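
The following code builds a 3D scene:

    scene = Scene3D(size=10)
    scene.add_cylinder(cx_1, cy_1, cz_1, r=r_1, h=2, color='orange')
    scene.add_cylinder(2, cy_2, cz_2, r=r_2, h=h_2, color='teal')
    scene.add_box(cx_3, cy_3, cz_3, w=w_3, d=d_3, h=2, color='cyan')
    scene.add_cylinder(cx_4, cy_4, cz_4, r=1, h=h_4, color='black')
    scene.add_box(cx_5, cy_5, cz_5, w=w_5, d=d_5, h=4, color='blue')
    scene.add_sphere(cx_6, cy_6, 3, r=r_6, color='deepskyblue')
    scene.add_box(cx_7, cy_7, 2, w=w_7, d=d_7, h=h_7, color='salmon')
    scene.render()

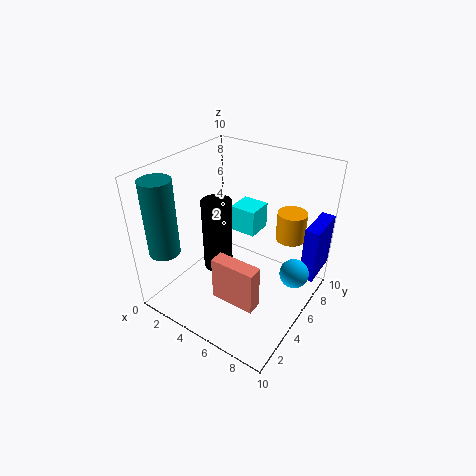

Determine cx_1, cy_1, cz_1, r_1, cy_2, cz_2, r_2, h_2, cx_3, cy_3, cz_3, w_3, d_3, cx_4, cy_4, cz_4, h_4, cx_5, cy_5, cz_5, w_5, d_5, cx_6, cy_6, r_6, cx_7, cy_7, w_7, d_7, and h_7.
cx_1 = 8; cy_1 = 7; cz_1 = 5; r_1 = 1; cy_2 = 1; cz_2 = 5; r_2 = 1; h_2 = 5; cx_3 = 3; cy_3 = 7; cz_3 = 4; w_3 = 2; d_3 = 2; cx_4 = 4; cy_4 = 4; cz_4 = 3; h_4 = 5; cx_5 = 9; cy_5 = 7; cz_5 = 2; w_5 = 1; d_5 = 3; cx_6 = 9; cy_6 = 6; r_6 = 1; cx_7 = 5; cy_7 = 2; w_7 = 3; d_7 = 1; h_7 = 3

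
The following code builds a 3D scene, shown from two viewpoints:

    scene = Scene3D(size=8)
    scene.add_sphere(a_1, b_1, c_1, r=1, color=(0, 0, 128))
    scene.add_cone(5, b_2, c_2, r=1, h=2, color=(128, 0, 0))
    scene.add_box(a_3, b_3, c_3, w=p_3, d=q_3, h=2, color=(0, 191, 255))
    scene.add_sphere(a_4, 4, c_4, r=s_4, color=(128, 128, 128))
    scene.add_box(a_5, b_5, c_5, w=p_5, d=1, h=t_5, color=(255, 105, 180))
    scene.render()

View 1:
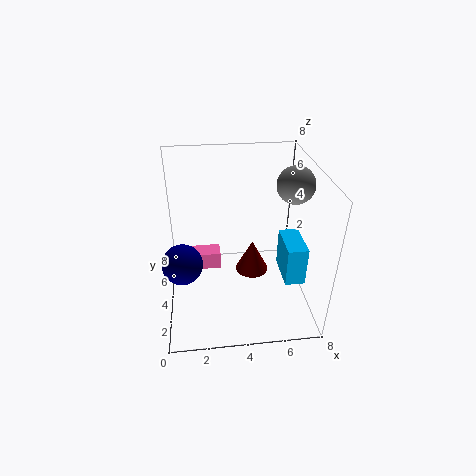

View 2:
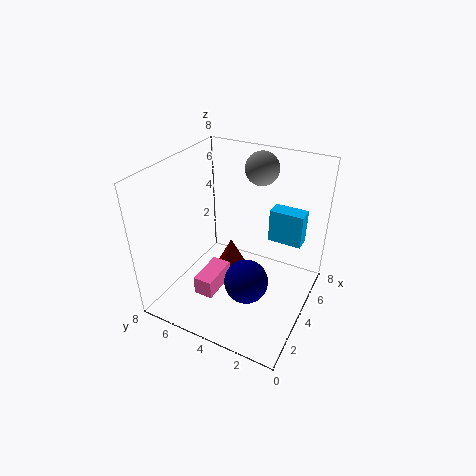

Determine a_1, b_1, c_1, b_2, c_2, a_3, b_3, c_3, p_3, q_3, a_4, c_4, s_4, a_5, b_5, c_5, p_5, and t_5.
a_1 = 1, b_1 = 2, c_1 = 4, b_2 = 5, c_2 = 1, a_3 = 6, b_3 = 1, c_3 = 3, p_3 = 1, q_3 = 2, a_4 = 7, c_4 = 7, s_4 = 1, a_5 = 1, b_5 = 4, c_5 = 2, p_5 = 2, t_5 = 1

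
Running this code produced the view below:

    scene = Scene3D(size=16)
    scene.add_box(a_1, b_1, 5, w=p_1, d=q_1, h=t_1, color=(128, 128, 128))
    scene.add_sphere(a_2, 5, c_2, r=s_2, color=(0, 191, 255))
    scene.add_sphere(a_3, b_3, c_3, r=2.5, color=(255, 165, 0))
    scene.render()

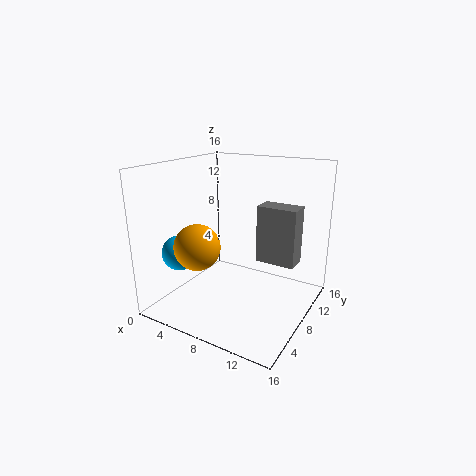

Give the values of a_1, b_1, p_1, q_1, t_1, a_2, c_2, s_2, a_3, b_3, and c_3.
a_1 = 9.5; b_1 = 9.5; p_1 = 4.5; q_1 = 2.5; t_1 = 6.5; a_2 = 2; c_2 = 6; s_2 = 2; a_3 = 5; b_3 = 4.5; c_3 = 7.5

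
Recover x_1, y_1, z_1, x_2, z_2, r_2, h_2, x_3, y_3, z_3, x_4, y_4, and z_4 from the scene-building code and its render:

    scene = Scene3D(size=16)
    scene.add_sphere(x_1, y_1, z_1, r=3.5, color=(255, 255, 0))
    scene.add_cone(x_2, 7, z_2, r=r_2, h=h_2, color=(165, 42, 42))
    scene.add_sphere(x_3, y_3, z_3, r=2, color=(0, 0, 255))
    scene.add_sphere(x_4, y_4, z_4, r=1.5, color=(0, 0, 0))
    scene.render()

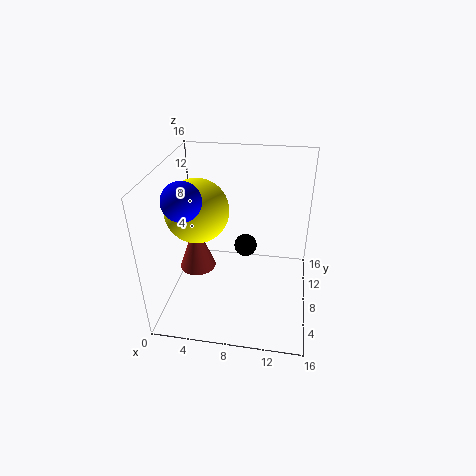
x_1 = 3.5, y_1 = 8, z_1 = 11, x_2 = 3.5, z_2 = 4.5, r_2 = 2, h_2 = 5.5, x_3 = 3, y_3 = 5, z_3 = 13.5, x_4 = 8, y_4 = 14, z_4 = 3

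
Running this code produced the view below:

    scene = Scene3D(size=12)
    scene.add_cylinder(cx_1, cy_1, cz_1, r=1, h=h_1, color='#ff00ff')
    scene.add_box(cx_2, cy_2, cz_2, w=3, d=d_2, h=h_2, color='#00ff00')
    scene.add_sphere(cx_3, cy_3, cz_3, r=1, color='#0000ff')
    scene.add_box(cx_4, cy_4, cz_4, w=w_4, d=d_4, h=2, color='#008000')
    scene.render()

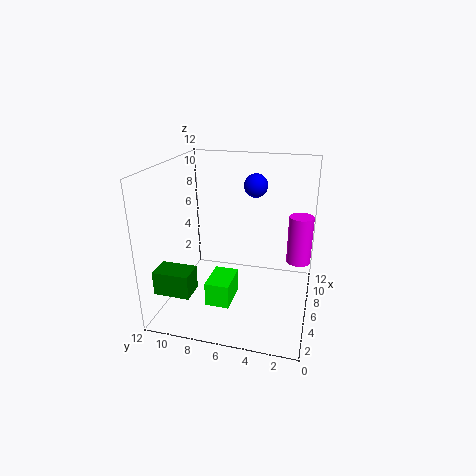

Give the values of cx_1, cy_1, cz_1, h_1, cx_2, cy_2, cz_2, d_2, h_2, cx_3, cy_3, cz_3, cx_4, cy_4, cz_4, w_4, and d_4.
cx_1 = 7
cy_1 = 1
cz_1 = 4
h_1 = 4
cx_2 = 3
cy_2 = 6
cz_2 = 1
d_2 = 2
h_2 = 2
cx_3 = 8
cy_3 = 5
cz_3 = 10
cx_4 = 2
cy_4 = 9
cz_4 = 2
w_4 = 2
d_4 = 3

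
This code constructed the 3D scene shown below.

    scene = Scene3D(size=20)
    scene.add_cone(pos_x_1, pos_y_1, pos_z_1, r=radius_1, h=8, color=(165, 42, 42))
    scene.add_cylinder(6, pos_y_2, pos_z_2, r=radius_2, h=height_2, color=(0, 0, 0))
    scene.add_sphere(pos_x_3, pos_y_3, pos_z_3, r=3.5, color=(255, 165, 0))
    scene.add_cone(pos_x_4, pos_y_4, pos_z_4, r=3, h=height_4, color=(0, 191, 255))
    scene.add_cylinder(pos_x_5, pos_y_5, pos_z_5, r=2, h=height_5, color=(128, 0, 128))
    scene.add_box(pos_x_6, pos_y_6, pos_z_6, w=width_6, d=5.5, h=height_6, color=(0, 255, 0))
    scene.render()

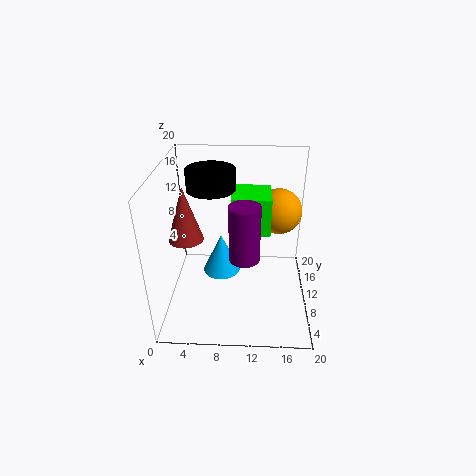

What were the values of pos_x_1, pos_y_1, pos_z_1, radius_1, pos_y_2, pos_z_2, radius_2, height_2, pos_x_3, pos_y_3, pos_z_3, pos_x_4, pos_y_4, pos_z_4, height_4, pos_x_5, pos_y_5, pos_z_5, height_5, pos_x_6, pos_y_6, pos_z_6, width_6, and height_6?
pos_x_1 = 2.5; pos_y_1 = 11; pos_z_1 = 9; radius_1 = 2.5; pos_y_2 = 14; pos_z_2 = 15.5; radius_2 = 3.5; height_2 = 3; pos_x_3 = 16; pos_y_3 = 16.5; pos_z_3 = 11; pos_x_4 = 7; pos_y_4 = 15.5; pos_z_4 = 0.5; height_4 = 6.5; pos_x_5 = 11; pos_y_5 = 6.5; pos_z_5 = 9; height_5 = 7.5; pos_x_6 = 9; pos_y_6 = 10.5; pos_z_6 = 10; width_6 = 5.5; height_6 = 5.5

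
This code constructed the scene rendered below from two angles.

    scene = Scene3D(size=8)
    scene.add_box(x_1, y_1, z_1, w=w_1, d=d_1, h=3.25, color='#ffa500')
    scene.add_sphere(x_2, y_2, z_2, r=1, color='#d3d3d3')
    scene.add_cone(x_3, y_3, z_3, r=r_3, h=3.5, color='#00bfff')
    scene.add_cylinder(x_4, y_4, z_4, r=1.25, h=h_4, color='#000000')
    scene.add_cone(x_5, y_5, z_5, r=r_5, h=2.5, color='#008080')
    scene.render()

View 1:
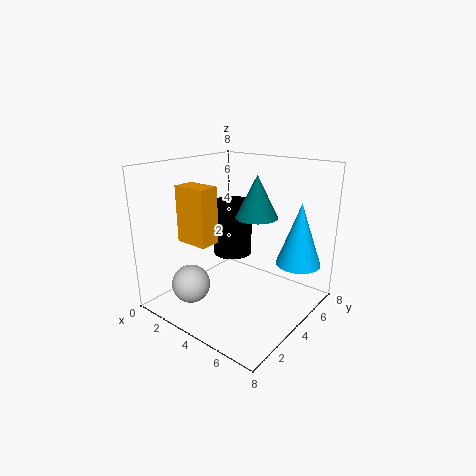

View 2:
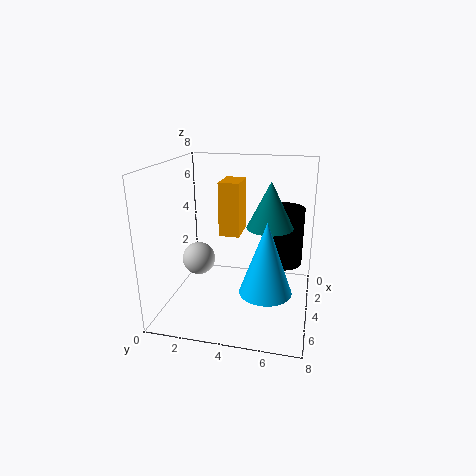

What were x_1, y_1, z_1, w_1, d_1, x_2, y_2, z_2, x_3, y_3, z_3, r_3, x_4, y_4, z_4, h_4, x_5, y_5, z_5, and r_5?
x_1 = 0.75
y_1 = 2.5
z_1 = 3.5
w_1 = 2
d_1 = 1.25
x_2 = 3
y_2 = 1.25
z_2 = 2
x_3 = 6.75
y_3 = 6
z_3 = 2.5
r_3 = 1.25
x_4 = 1.75
y_4 = 6.25
z_4 = 1.75
h_4 = 3.5
x_5 = 4
y_5 = 5.75
z_5 = 4.75
r_5 = 1.25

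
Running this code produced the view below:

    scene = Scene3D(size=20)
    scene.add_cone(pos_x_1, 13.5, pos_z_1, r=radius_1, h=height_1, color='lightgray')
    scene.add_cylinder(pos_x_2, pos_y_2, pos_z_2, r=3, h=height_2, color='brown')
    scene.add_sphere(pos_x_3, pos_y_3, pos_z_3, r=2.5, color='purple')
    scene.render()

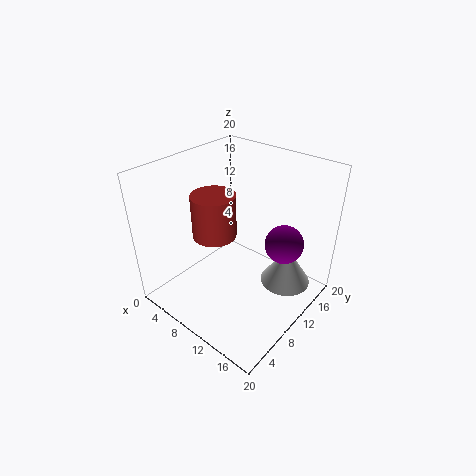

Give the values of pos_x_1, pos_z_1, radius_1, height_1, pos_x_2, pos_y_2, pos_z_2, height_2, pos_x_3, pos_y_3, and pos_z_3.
pos_x_1 = 16, pos_z_1 = 3.5, radius_1 = 3.5, height_1 = 5.5, pos_x_2 = 7.5, pos_y_2 = 8, pos_z_2 = 10.5, height_2 = 6, pos_x_3 = 16.5, pos_y_3 = 11.5, pos_z_3 = 11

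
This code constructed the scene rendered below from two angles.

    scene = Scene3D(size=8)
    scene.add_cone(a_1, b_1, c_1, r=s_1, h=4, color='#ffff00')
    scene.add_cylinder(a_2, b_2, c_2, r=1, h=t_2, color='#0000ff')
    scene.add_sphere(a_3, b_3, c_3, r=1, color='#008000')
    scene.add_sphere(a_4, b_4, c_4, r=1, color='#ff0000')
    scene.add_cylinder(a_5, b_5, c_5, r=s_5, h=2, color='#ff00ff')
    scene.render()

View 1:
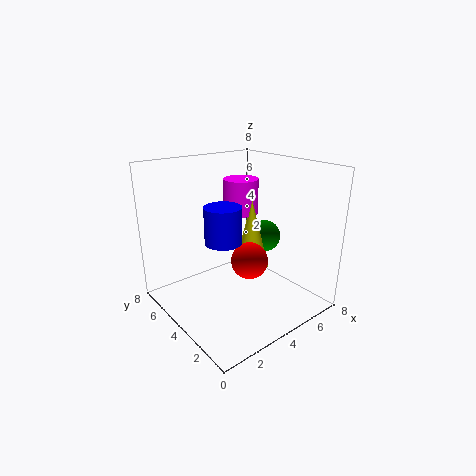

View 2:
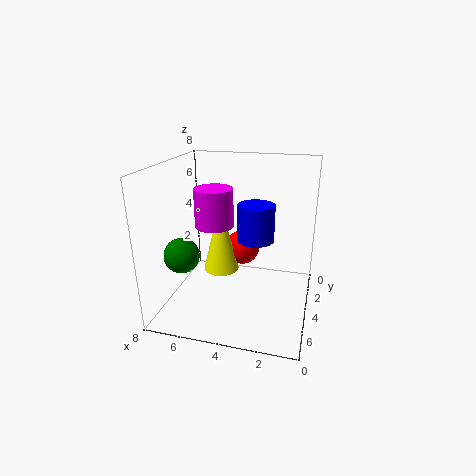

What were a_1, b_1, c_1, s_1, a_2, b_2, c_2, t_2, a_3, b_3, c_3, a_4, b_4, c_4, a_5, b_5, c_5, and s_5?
a_1 = 5; b_1 = 4; c_1 = 2; s_1 = 1; a_2 = 3; b_2 = 4; c_2 = 4; t_2 = 2; a_3 = 7; b_3 = 5; c_3 = 3; a_4 = 4; b_4 = 3; c_4 = 3; a_5 = 5; b_5 = 5; c_5 = 5; s_5 = 1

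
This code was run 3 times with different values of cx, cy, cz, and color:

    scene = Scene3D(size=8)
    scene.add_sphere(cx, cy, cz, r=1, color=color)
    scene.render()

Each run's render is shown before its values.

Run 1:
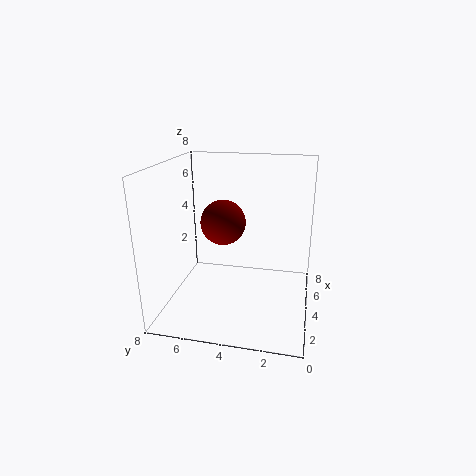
cx = 1; cy = 4; cz = 6; color = 'maroon'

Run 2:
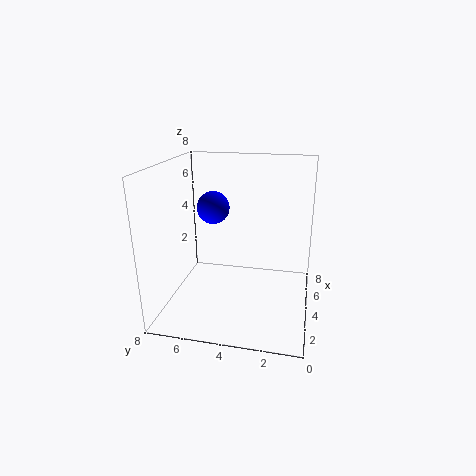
cx = 6; cy = 6; cz = 5; color = 'blue'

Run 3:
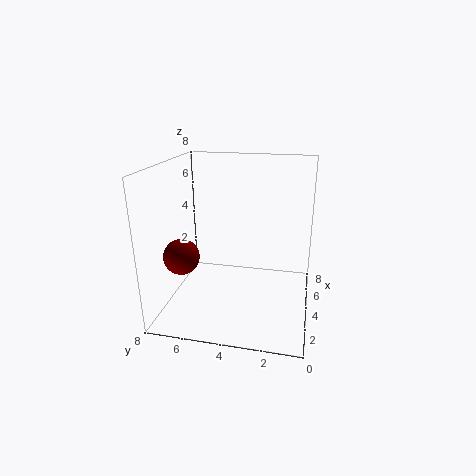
cx = 3; cy = 7; cz = 3; color = 'maroon'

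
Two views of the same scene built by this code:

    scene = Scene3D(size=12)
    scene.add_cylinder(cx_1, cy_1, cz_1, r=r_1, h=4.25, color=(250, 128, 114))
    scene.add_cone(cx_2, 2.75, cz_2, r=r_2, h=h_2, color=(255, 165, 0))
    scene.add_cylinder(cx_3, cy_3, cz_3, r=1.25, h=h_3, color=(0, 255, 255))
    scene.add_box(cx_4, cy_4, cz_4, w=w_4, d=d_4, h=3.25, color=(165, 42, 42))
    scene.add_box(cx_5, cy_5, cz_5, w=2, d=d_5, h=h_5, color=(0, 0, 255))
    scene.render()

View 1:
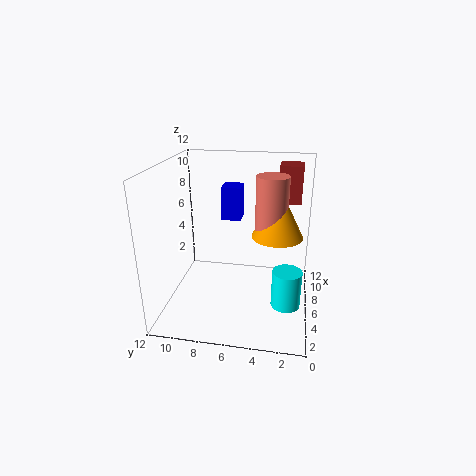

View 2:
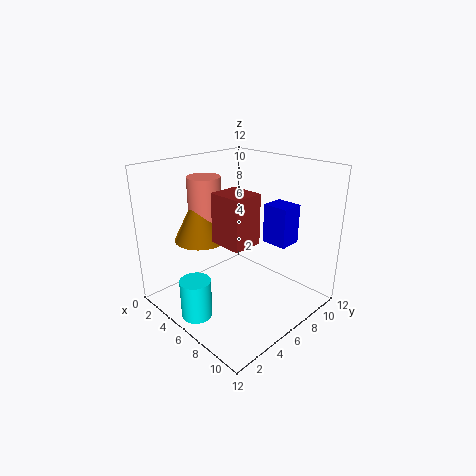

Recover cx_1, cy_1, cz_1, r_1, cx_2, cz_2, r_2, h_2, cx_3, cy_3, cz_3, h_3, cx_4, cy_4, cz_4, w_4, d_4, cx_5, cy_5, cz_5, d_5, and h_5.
cx_1 = 5.25
cy_1 = 3.25
cz_1 = 7.25
r_1 = 1.25
cx_2 = 5.25
cz_2 = 6.75
r_2 = 2
h_2 = 4
cx_3 = 5.5
cy_3 = 1.75
cz_3 = 0.25
h_3 = 3.25
cx_4 = 8.75
cy_4 = 1
cz_4 = 8.25
w_4 = 2.25
d_4 = 2
cx_5 = 8.5
cy_5 = 6.25
cz_5 = 6.5
d_5 = 1.75
h_5 = 3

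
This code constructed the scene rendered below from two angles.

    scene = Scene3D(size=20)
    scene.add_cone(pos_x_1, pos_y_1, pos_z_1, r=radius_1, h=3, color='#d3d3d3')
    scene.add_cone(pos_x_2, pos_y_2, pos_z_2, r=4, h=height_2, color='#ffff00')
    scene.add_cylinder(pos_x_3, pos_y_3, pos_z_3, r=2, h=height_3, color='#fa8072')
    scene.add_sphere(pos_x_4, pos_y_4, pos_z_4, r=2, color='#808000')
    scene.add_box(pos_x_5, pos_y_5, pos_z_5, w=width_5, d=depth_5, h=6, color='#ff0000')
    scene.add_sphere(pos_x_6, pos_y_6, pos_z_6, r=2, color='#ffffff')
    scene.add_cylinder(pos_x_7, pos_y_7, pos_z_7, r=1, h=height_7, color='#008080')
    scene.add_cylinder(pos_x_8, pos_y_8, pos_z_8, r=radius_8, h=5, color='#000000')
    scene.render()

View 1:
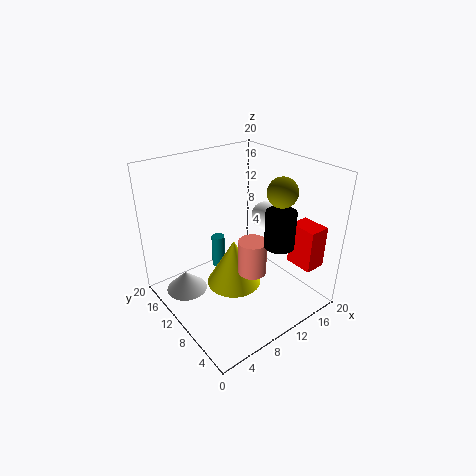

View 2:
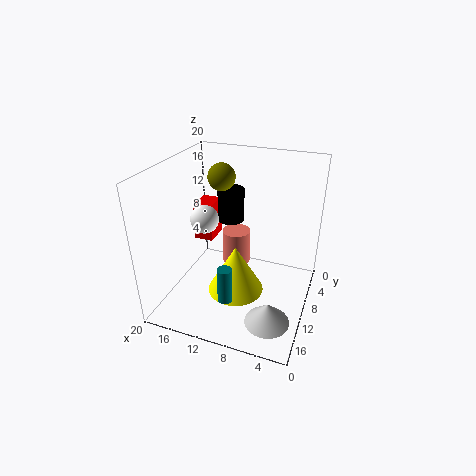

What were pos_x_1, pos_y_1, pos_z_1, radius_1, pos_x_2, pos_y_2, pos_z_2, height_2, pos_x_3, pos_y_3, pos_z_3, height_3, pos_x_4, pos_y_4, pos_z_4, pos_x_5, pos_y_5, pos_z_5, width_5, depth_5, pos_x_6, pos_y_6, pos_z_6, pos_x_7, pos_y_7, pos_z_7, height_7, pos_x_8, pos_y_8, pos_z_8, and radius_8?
pos_x_1 = 4
pos_y_1 = 15
pos_z_1 = 1
radius_1 = 3
pos_x_2 = 10
pos_y_2 = 11
pos_z_2 = 2
height_2 = 7
pos_x_3 = 11
pos_y_3 = 8
pos_z_3 = 5
height_3 = 5
pos_x_4 = 14
pos_y_4 = 6
pos_z_4 = 17
pos_x_5 = 16
pos_y_5 = 2
pos_z_5 = 6
width_5 = 3
depth_5 = 4
pos_x_6 = 15
pos_y_6 = 10
pos_z_6 = 12
pos_x_7 = 10
pos_y_7 = 15
pos_z_7 = 3
height_7 = 5
pos_x_8 = 13
pos_y_8 = 5
pos_z_8 = 10
radius_8 = 2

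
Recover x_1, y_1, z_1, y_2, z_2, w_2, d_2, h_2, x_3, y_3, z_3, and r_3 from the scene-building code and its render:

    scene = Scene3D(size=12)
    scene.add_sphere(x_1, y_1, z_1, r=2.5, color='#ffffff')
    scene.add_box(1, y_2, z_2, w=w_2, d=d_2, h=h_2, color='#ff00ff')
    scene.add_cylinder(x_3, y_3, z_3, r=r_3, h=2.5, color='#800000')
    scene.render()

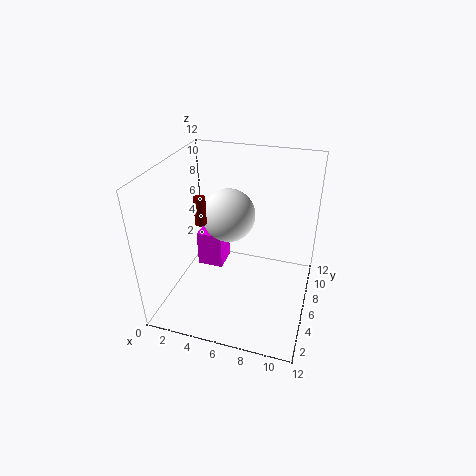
x_1 = 4; y_1 = 9.5; z_1 = 6; y_2 = 8.5; z_2 = 0.5; w_2 = 2.5; d_2 = 2.5; h_2 = 3.5; x_3 = 2.5; y_3 = 6.5; z_3 = 6.5; r_3 = 0.5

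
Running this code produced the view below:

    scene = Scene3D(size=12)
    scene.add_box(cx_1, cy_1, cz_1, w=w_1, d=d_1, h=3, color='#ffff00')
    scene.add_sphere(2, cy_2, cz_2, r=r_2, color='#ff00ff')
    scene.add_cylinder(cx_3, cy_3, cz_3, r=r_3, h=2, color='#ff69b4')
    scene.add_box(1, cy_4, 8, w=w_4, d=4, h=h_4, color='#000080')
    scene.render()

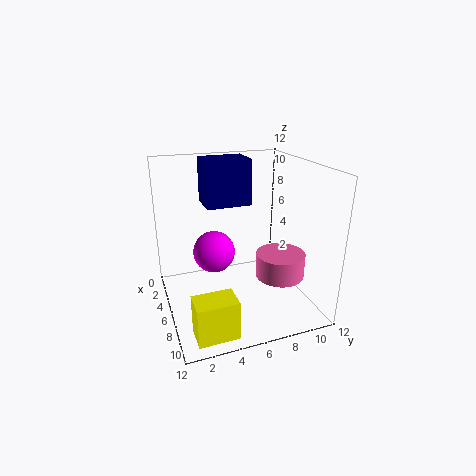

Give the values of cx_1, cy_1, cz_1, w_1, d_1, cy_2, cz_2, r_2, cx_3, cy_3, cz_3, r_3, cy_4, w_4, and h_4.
cx_1 = 10, cy_1 = 1, cz_1 = 1, w_1 = 2, d_1 = 3, cy_2 = 5, cz_2 = 3, r_2 = 2, cx_3 = 8, cy_3 = 9, cz_3 = 3, r_3 = 2, cy_4 = 4, w_4 = 3, h_4 = 4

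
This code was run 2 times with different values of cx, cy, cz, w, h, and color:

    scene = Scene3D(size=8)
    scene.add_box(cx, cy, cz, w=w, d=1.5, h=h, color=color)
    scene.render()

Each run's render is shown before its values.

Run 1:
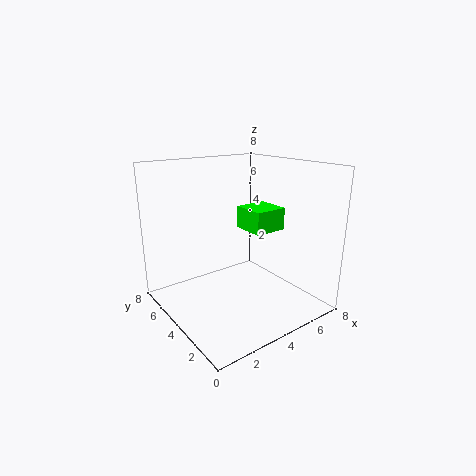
cx = 2.5, cy = 0.5, cz = 5.5, w = 1.5, h = 1, color = 'lime'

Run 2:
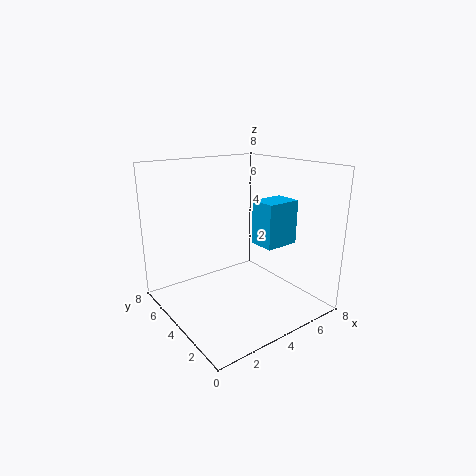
cx = 5, cy = 2.5, cz = 3.5, w = 2, h = 2.5, color = 'deepskyblue'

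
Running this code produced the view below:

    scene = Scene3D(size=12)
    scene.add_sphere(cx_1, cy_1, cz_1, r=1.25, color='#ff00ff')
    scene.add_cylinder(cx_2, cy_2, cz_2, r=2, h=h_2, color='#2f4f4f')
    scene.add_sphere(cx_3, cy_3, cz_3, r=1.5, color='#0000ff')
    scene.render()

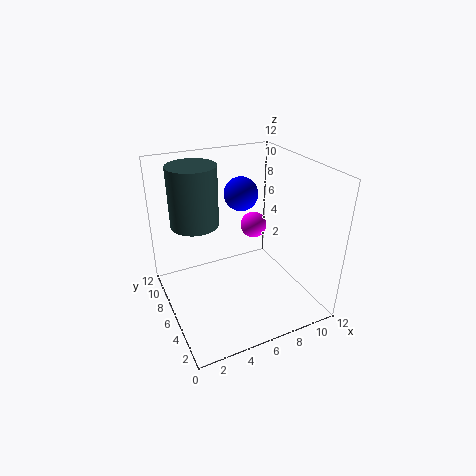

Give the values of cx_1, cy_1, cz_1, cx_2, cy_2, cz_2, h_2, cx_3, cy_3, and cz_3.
cx_1 = 9.25
cy_1 = 9.25
cz_1 = 5
cx_2 = 3
cy_2 = 8
cz_2 = 7
h_2 = 5
cx_3 = 7.5
cy_3 = 8.5
cz_3 = 8.75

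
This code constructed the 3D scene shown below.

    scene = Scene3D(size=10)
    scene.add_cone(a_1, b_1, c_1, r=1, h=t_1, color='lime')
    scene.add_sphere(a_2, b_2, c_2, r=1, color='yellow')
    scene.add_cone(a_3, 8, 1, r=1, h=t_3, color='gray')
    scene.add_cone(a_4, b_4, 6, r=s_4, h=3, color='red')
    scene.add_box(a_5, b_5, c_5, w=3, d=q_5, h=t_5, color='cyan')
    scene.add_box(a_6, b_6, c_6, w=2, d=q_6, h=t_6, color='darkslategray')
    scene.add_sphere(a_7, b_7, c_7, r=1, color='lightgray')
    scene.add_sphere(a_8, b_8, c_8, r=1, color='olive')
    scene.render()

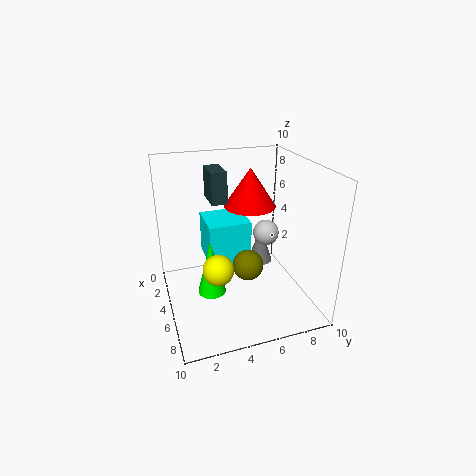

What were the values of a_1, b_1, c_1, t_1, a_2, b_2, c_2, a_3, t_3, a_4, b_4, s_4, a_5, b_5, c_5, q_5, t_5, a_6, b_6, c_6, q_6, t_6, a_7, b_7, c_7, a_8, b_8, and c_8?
a_1 = 5; b_1 = 3; c_1 = 1; t_1 = 4; a_2 = 7; b_2 = 3; c_2 = 4; a_3 = 2; t_3 = 3; a_4 = 2; b_4 = 7; s_4 = 2; a_5 = 2; b_5 = 3; c_5 = 3; q_5 = 3; t_5 = 3; a_6 = 4; b_6 = 3; c_6 = 8; q_6 = 1; t_6 = 2; a_7 = 3; b_7 = 8; c_7 = 4; a_8 = 7; b_8 = 5; c_8 = 4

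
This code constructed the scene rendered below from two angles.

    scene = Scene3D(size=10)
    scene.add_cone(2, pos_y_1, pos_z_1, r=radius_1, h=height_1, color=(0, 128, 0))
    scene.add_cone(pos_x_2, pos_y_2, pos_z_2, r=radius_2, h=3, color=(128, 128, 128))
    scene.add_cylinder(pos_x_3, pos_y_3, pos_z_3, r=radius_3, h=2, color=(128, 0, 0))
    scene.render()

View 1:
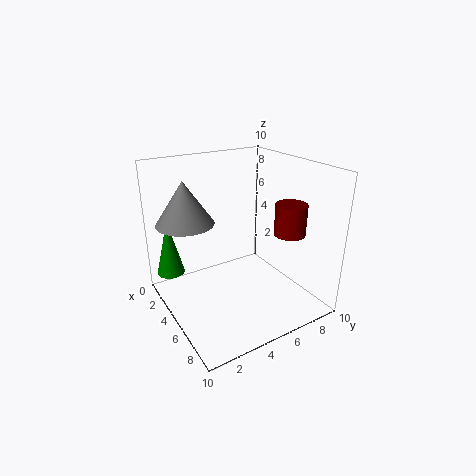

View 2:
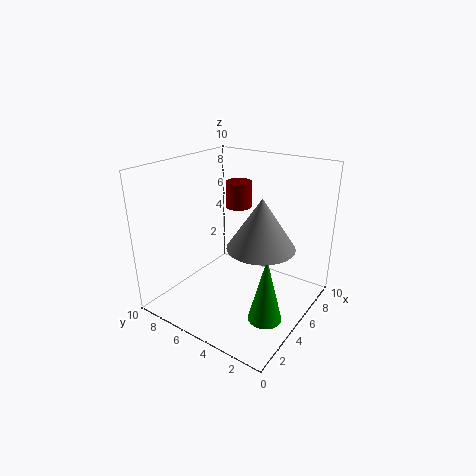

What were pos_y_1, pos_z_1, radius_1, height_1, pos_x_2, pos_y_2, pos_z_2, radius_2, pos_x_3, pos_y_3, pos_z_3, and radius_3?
pos_y_1 = 1; pos_z_1 = 2; radius_1 = 1; height_1 = 4; pos_x_2 = 3; pos_y_2 = 2; pos_z_2 = 6; radius_2 = 2; pos_x_3 = 8; pos_y_3 = 7; pos_z_3 = 6; radius_3 = 1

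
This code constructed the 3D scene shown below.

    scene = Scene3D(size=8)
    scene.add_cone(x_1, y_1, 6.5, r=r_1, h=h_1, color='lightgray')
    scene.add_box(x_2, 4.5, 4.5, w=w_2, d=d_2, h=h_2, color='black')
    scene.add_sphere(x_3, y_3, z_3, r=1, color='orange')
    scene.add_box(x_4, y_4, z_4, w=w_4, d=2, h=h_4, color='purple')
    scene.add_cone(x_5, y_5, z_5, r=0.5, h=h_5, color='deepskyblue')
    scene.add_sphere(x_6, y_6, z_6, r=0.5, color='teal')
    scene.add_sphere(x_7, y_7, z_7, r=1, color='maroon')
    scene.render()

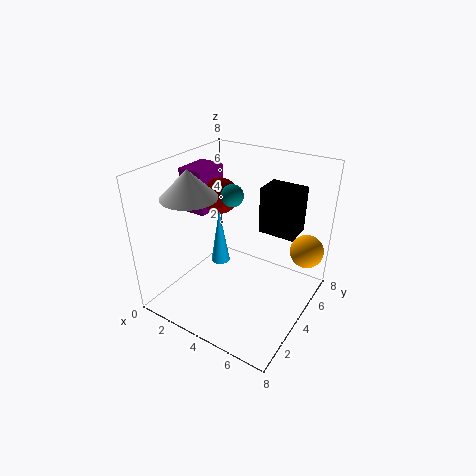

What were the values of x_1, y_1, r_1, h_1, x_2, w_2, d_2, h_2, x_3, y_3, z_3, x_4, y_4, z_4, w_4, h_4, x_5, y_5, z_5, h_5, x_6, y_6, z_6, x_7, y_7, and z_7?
x_1 = 2; y_1 = 2.5; r_1 = 1.5; h_1 = 1.5; x_2 = 5; w_2 = 2; d_2 = 1.5; h_2 = 2.5; x_3 = 7; y_3 = 7; z_3 = 2.5; x_4 = 0.5; y_4 = 3.5; z_4 = 5; w_4 = 1.5; h_4 = 2.5; x_5 = 3.5; y_5 = 3; z_5 = 3; h_5 = 3; x_6 = 5; y_6 = 2; z_6 = 7.5; x_7 = 2.5; y_7 = 4.5; z_7 = 6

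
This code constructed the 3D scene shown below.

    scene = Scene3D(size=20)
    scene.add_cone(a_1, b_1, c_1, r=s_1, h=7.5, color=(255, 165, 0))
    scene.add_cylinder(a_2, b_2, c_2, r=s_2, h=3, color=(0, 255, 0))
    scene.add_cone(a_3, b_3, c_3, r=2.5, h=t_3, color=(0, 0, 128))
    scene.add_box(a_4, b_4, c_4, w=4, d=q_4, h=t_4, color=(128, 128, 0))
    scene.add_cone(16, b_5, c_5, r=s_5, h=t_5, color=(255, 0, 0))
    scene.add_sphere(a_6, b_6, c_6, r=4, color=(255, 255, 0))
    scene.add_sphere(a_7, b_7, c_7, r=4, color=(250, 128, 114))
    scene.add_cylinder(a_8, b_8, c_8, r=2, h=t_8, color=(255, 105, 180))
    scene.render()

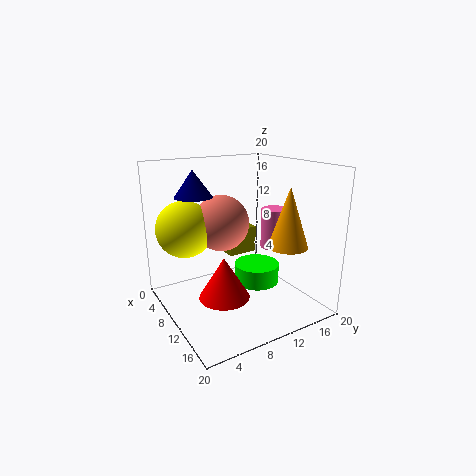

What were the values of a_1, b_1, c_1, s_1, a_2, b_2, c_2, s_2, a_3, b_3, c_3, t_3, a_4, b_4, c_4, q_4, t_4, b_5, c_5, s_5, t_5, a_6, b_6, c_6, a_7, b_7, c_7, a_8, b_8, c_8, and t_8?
a_1 = 17; b_1 = 13; c_1 = 10.5; s_1 = 2.5; a_2 = 7.5; b_2 = 15; c_2 = 1; s_2 = 3.5; a_3 = 8; b_3 = 4.5; c_3 = 16; t_3 = 3.5; a_4 = 3; b_4 = 10.5; c_4 = 6; q_4 = 4.5; t_4 = 4; b_5 = 4.5; c_5 = 5.5; s_5 = 3; t_5 = 5; a_6 = 5.5; b_6 = 4; c_6 = 11; a_7 = 7; b_7 = 9; c_7 = 11.5; a_8 = 9; b_8 = 17; c_8 = 7; t_8 = 6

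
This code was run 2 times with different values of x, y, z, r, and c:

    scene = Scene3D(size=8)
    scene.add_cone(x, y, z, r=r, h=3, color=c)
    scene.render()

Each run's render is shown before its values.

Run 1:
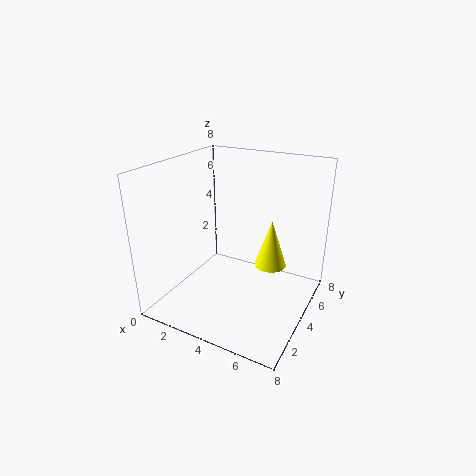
x = 5
y = 6.5
z = 1.25
r = 1
c = 'yellow'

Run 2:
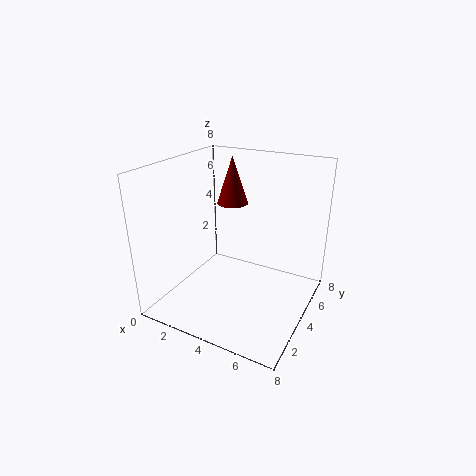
x = 2
y = 7
z = 4.75
r = 1
c = 'maroon'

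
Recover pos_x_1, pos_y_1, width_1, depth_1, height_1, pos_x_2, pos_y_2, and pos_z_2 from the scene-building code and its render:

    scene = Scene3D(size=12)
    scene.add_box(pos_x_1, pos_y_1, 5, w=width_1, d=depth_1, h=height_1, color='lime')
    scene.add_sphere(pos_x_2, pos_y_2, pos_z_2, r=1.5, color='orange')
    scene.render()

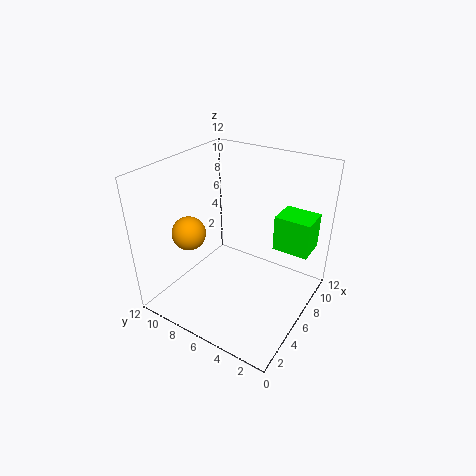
pos_x_1 = 7.5
pos_y_1 = 0.5
width_1 = 2.5
depth_1 = 3
height_1 = 3
pos_x_2 = 5
pos_y_2 = 10.5
pos_z_2 = 5.5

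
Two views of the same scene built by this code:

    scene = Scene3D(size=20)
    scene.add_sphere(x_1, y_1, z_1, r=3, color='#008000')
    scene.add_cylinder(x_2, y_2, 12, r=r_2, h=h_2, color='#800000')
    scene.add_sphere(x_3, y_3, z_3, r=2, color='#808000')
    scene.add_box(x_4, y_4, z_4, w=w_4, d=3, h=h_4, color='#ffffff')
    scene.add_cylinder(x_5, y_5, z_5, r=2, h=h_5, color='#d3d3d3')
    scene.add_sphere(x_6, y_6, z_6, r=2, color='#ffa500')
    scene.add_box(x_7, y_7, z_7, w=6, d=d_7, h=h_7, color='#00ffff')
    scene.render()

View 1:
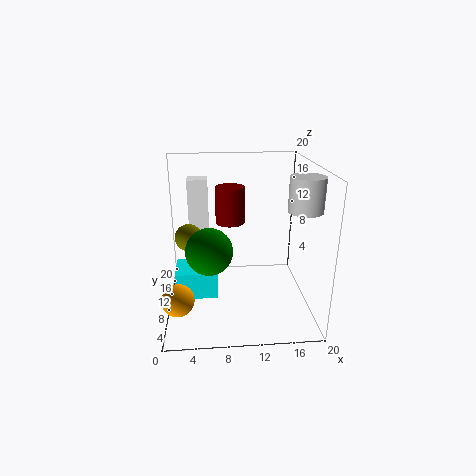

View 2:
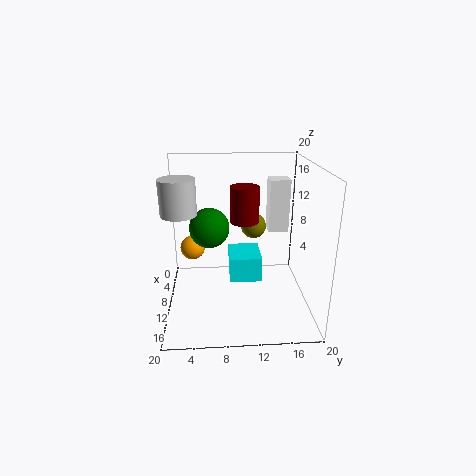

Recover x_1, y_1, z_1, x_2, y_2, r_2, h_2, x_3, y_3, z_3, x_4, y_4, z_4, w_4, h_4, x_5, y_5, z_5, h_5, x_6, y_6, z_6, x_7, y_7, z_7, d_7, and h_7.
x_1 = 6
y_1 = 6
z_1 = 10
x_2 = 9
y_2 = 11
r_2 = 2
h_2 = 5
x_3 = 3
y_3 = 13
z_3 = 9
x_4 = 3
y_4 = 15
z_4 = 9
w_4 = 3
h_4 = 8
x_5 = 17
y_5 = 3
z_5 = 16
h_5 = 4
x_6 = 2
y_6 = 3
z_6 = 5
x_7 = 1
y_7 = 9
z_7 = 1
d_7 = 5
h_7 = 4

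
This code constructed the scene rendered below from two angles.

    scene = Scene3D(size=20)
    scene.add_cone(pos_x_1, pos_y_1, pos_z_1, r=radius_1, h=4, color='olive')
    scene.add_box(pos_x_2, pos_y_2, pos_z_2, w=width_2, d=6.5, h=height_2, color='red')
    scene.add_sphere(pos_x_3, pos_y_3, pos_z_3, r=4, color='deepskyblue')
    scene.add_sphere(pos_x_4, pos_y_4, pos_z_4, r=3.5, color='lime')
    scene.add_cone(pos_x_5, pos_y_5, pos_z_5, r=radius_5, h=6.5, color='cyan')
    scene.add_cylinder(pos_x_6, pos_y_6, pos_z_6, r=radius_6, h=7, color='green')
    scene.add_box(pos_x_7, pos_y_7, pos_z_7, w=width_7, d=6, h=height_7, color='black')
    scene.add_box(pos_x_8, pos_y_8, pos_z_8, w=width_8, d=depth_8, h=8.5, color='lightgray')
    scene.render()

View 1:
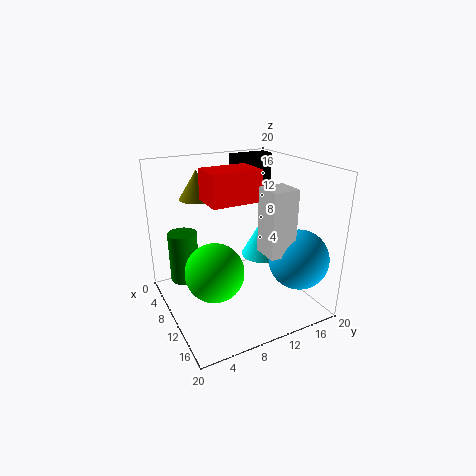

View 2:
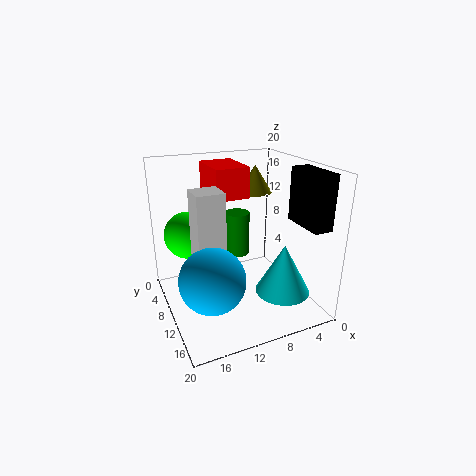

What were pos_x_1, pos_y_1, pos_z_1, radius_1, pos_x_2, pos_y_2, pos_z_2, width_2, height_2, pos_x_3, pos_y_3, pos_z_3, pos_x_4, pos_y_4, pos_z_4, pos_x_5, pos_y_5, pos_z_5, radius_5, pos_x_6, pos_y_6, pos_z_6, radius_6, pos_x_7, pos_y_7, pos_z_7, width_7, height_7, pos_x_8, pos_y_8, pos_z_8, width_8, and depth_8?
pos_x_1 = 5.5, pos_y_1 = 6, pos_z_1 = 15, radius_1 = 2.5, pos_x_2 = 9, pos_y_2 = 5, pos_z_2 = 16, width_2 = 4.5, height_2 = 4, pos_x_3 = 16, pos_y_3 = 16, pos_z_3 = 8, pos_x_4 = 15.5, pos_y_4 = 4, pos_z_4 = 9, pos_x_5 = 6.5, pos_y_5 = 16.5, pos_z_5 = 4.5, radius_5 = 3.5, pos_x_6 = 7, pos_y_6 = 3, pos_z_6 = 4, radius_6 = 2, pos_x_7 = 1.5, pos_y_7 = 13, pos_z_7 = 13, width_7 = 2.5, height_7 = 7, pos_x_8 = 13.5, pos_y_8 = 11, pos_z_8 = 9.5, width_8 = 3.5, depth_8 = 3.5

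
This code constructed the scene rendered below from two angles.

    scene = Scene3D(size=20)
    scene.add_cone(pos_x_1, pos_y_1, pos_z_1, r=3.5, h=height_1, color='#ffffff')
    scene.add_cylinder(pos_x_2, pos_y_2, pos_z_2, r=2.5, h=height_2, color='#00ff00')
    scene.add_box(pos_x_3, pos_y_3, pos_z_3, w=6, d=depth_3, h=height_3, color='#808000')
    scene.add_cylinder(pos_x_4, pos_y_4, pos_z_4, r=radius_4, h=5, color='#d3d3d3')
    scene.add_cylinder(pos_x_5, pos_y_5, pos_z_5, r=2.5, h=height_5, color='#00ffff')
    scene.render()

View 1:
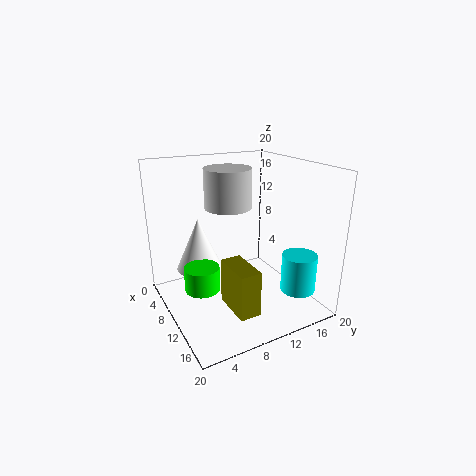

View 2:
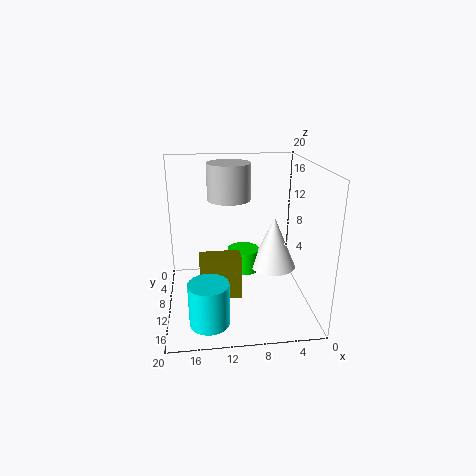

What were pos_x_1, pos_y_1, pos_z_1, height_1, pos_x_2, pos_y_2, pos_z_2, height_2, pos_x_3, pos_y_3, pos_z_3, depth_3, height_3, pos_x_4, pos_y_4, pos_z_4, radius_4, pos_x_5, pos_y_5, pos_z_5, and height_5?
pos_x_1 = 4; pos_y_1 = 6.5; pos_z_1 = 3.5; height_1 = 8; pos_x_2 = 8.5; pos_y_2 = 5; pos_z_2 = 2.5; height_2 = 3.5; pos_x_3 = 9.5; pos_y_3 = 7.5; pos_z_3 = 0.5; depth_3 = 3; height_3 = 6.5; pos_x_4 = 11; pos_y_4 = 8; pos_z_4 = 15; radius_4 = 3; pos_x_5 = 14.5; pos_y_5 = 17.5; pos_z_5 = 2; height_5 = 5.5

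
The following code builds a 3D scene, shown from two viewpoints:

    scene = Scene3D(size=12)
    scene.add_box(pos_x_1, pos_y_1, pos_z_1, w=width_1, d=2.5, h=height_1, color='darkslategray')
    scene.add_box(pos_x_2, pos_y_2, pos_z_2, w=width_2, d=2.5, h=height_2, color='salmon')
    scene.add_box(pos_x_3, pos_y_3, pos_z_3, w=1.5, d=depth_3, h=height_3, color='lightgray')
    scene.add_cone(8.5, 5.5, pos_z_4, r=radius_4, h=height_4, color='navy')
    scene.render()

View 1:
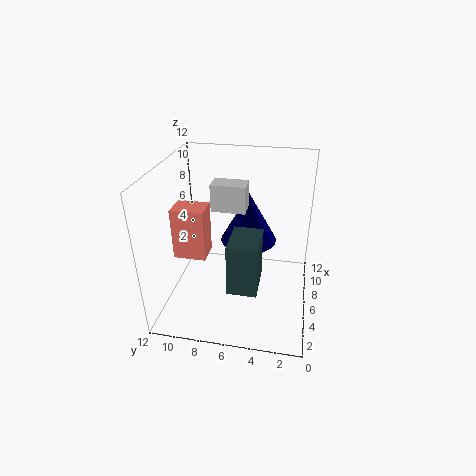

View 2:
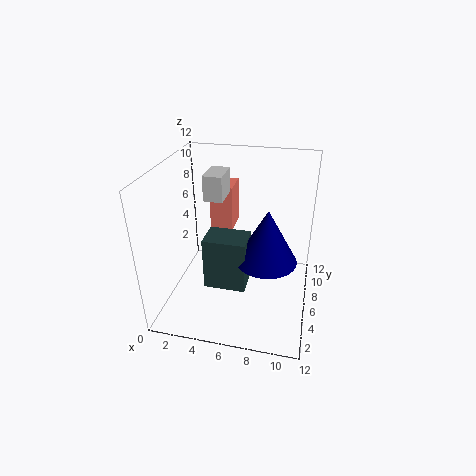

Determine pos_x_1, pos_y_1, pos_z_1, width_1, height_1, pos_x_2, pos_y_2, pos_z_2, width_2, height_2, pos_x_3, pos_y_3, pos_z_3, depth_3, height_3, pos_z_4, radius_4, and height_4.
pos_x_1 = 3.5
pos_y_1 = 4
pos_z_1 = 2
width_1 = 3.5
height_1 = 4.5
pos_x_2 = 3
pos_y_2 = 8
pos_z_2 = 5.5
width_2 = 2
height_2 = 4
pos_x_3 = 3.5
pos_y_3 = 5
pos_z_3 = 9.5
depth_3 = 2.5
height_3 = 2
pos_z_4 = 4.5
radius_4 = 2.5
height_4 = 4.5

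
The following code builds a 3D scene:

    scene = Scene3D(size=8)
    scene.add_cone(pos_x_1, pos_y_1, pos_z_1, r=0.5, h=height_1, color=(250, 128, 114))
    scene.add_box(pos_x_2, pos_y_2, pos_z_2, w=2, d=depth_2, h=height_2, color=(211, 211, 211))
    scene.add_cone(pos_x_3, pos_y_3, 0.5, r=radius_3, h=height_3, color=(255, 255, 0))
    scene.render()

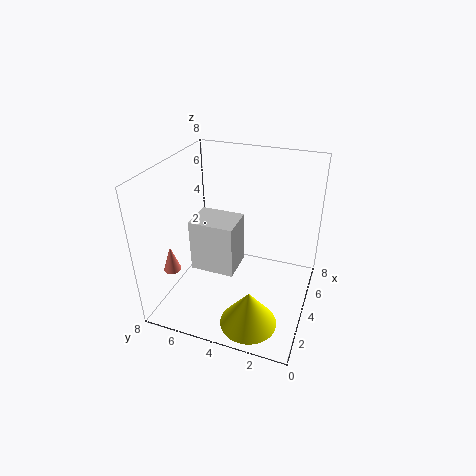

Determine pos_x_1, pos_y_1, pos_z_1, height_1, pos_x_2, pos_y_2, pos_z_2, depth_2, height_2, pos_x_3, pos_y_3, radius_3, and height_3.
pos_x_1 = 2.5
pos_y_1 = 7.5
pos_z_1 = 2
height_1 = 1.5
pos_x_2 = 3
pos_y_2 = 4
pos_z_2 = 2
depth_2 = 2.5
height_2 = 3
pos_x_3 = 1.5
pos_y_3 = 2.5
radius_3 = 1.5
height_3 = 2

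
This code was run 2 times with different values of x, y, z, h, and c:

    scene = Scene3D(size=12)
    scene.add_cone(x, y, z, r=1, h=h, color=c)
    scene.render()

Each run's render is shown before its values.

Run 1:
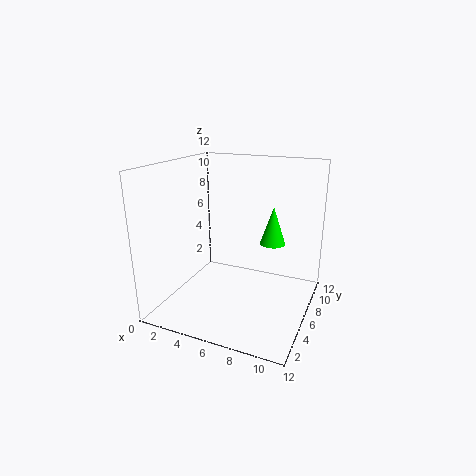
x = 9
y = 6
z = 6
h = 3
c = 'lime'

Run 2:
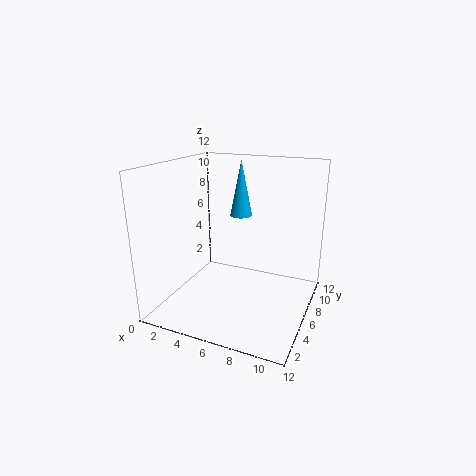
x = 5
y = 9
z = 7
h = 5
c = 'deepskyblue'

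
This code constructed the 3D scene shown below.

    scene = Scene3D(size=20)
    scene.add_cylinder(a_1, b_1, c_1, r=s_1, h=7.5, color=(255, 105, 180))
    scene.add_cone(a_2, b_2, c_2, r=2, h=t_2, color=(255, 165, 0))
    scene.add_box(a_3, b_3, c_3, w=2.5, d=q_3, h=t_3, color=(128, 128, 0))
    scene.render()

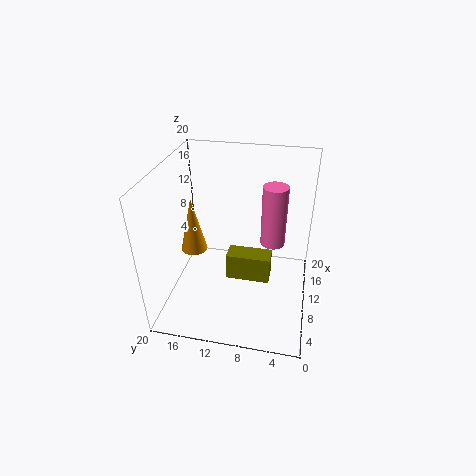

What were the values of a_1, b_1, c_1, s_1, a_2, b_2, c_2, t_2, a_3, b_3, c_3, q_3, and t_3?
a_1 = 7, b_1 = 5, c_1 = 12, s_1 = 1.5, a_2 = 12.5, b_2 = 17.5, c_2 = 5.5, t_2 = 8.5, a_3 = 5, b_3 = 5, c_3 = 7, q_3 = 5.5, t_3 = 3.5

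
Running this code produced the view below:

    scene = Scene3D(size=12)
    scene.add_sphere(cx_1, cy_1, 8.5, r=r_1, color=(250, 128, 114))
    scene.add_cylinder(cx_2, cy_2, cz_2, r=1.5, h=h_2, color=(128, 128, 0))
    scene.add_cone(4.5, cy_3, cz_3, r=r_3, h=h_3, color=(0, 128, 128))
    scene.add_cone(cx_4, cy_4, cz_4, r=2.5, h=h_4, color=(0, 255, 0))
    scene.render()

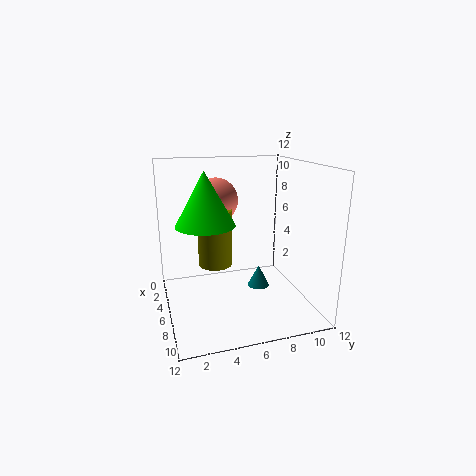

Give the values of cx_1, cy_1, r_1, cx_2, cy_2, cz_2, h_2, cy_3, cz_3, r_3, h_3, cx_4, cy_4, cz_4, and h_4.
cx_1 = 2.5
cy_1 = 5
r_1 = 2
cx_2 = 4
cy_2 = 4.5
cz_2 = 3
h_2 = 5
cy_3 = 8.5
cz_3 = 0.5
r_3 = 1
h_3 = 2
cx_4 = 5
cy_4 = 3.5
cz_4 = 7
h_4 = 4.5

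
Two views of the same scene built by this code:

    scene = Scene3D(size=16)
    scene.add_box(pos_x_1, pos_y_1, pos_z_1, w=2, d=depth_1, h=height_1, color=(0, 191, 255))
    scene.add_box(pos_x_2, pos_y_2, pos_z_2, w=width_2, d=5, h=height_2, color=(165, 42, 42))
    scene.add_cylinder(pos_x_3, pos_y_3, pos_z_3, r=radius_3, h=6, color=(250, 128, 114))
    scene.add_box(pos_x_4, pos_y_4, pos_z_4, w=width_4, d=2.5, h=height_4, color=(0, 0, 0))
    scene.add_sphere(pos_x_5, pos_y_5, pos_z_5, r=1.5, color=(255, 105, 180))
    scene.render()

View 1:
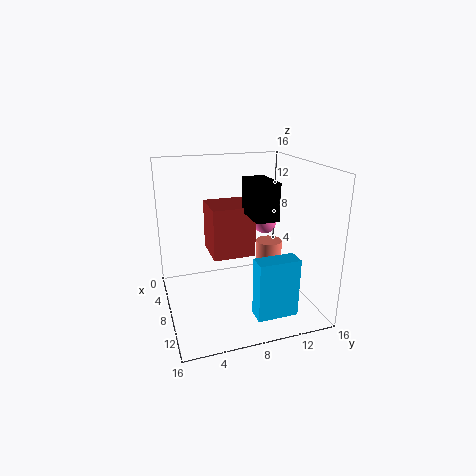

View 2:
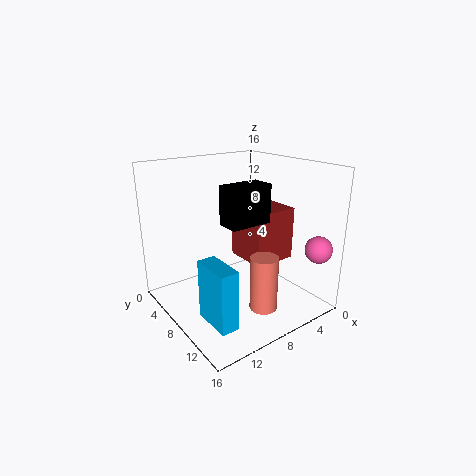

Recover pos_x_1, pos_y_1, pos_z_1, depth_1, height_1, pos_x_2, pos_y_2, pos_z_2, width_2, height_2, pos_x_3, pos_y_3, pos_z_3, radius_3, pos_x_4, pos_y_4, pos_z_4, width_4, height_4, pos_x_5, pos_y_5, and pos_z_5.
pos_x_1 = 11.5; pos_y_1 = 8.5; pos_z_1 = 0.5; depth_1 = 4.5; height_1 = 6.5; pos_x_2 = 2; pos_y_2 = 5.5; pos_z_2 = 5; width_2 = 5; height_2 = 6; pos_x_3 = 7.5; pos_y_3 = 12; pos_z_3 = 1; radius_3 = 1.5; pos_x_4 = 6.5; pos_y_4 = 9; pos_z_4 = 10.5; width_4 = 4.5; height_4 = 4; pos_x_5 = 1.5; pos_y_5 = 14; pos_z_5 = 7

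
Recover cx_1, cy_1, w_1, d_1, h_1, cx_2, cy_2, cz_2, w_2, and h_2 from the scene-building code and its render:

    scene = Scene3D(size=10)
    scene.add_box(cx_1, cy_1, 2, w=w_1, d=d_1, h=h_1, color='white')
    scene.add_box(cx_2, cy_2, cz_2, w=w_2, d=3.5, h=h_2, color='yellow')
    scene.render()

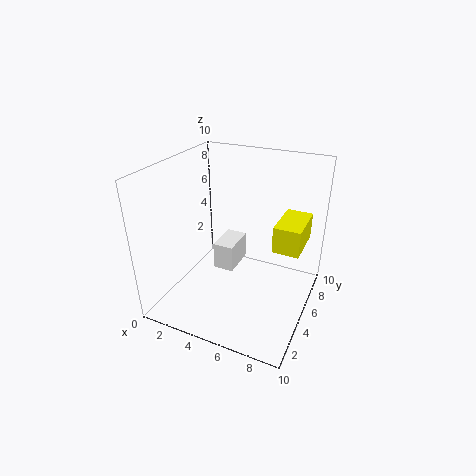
cx_1 = 3; cy_1 = 5; w_1 = 1.5; d_1 = 2.5; h_1 = 2; cx_2 = 7; cy_2 = 6.5; cz_2 = 3.5; w_2 = 2; h_2 = 2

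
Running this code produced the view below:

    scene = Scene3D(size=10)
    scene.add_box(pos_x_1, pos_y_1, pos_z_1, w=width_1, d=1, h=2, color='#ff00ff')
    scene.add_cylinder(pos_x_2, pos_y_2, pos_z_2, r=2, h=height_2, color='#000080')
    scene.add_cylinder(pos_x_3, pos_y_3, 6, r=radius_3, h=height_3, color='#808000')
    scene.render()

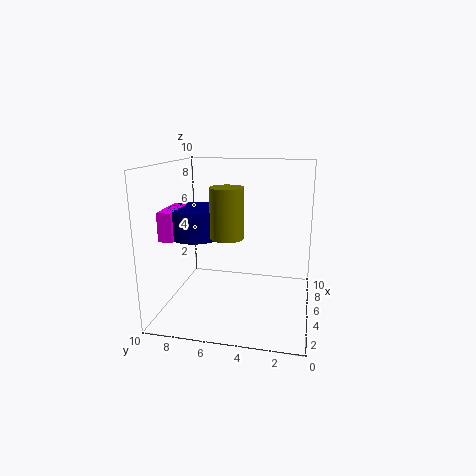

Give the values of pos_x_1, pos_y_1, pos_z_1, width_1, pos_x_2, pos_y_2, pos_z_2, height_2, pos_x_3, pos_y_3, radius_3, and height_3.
pos_x_1 = 3, pos_y_1 = 9, pos_z_1 = 5, width_1 = 3, pos_x_2 = 5, pos_y_2 = 8, pos_z_2 = 5, height_2 = 2, pos_x_3 = 2, pos_y_3 = 5, radius_3 = 1, height_3 = 3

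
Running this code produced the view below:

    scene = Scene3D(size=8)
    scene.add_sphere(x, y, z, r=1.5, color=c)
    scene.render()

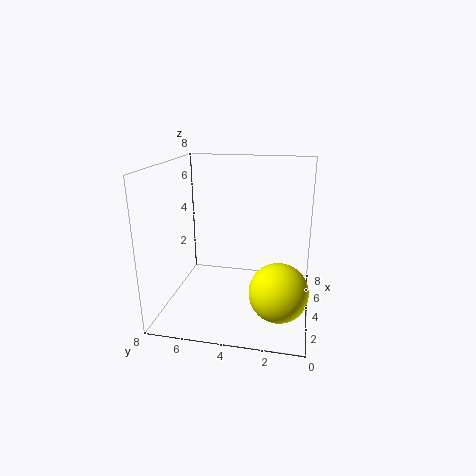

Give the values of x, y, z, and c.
x = 2; y = 1.5; z = 2; c = 'yellow'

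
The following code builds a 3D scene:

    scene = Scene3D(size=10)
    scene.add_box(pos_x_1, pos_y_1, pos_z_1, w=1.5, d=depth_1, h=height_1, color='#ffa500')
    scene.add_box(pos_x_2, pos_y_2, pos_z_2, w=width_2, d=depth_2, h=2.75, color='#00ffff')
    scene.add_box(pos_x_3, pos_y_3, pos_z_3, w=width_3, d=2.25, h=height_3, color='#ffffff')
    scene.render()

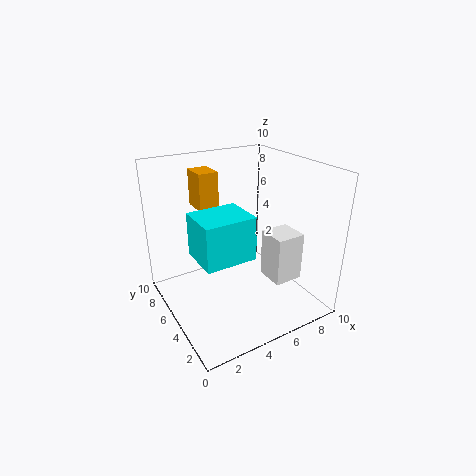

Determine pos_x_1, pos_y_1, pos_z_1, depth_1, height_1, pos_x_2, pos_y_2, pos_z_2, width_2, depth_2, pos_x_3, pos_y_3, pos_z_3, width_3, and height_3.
pos_x_1 = 3.5; pos_y_1 = 7.75; pos_z_1 = 6.25; depth_1 = 2; height_1 = 2.75; pos_x_2 = 1.25; pos_y_2 = 2; pos_z_2 = 5; width_2 = 3.25; depth_2 = 2.75; pos_x_3 = 7.75; pos_y_3 = 3.75; pos_z_3 = 0.75; width_3 = 2.25; height_3 = 3.75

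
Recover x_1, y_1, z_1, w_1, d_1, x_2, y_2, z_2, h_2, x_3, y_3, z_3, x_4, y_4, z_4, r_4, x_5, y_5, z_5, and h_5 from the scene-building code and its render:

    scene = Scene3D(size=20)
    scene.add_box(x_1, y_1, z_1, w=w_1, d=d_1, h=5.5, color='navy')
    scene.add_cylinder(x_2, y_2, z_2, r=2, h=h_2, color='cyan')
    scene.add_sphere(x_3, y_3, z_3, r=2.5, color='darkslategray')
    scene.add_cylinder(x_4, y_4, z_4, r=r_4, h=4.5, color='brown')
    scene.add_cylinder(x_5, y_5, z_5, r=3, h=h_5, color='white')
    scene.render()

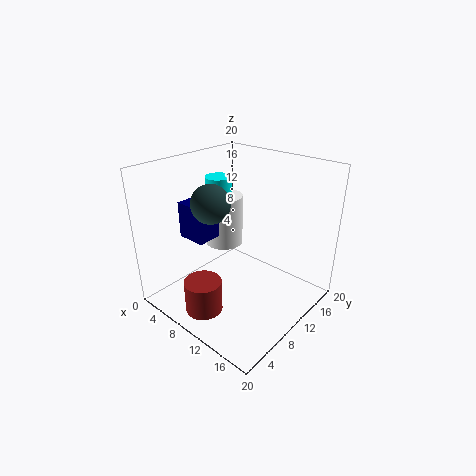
x_1 = 0.5
y_1 = 7.5
z_1 = 8
w_1 = 4.5
d_1 = 7
x_2 = 3
y_2 = 13.5
z_2 = 12
h_2 = 4.5
x_3 = 9
y_3 = 6
z_3 = 16
x_4 = 9.5
y_4 = 3.5
z_4 = 1.5
r_4 = 2.5
x_5 = 3.5
y_5 = 14
z_5 = 5.5
h_5 = 8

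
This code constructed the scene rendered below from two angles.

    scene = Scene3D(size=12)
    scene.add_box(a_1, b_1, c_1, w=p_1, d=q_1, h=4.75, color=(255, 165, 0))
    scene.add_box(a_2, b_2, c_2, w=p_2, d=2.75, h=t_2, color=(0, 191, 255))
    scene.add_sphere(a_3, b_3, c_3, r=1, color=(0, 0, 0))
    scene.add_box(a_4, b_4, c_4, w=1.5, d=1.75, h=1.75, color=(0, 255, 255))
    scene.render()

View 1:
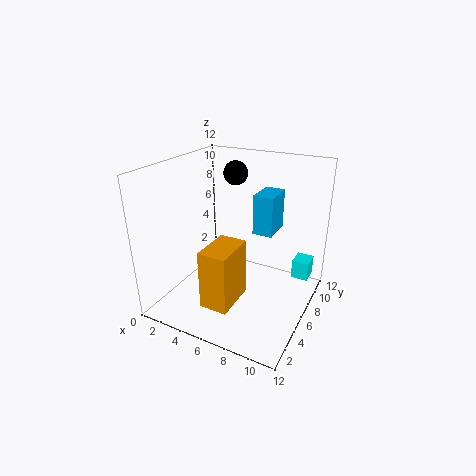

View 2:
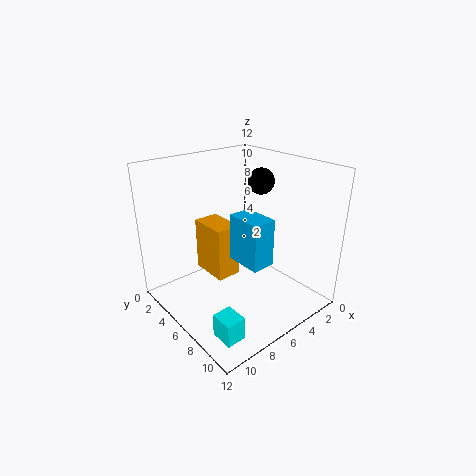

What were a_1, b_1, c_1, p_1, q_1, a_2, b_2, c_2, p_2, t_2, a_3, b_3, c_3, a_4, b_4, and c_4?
a_1 = 5; b_1 = 1.5; c_1 = 1.75; p_1 = 2.25; q_1 = 3.5; a_2 = 6.5; b_2 = 7.75; c_2 = 5.75; p_2 = 1.75; t_2 = 3.5; a_3 = 5; b_3 = 7.5; c_3 = 11; a_4 = 9.75; b_4 = 9.5; c_4 = 1.25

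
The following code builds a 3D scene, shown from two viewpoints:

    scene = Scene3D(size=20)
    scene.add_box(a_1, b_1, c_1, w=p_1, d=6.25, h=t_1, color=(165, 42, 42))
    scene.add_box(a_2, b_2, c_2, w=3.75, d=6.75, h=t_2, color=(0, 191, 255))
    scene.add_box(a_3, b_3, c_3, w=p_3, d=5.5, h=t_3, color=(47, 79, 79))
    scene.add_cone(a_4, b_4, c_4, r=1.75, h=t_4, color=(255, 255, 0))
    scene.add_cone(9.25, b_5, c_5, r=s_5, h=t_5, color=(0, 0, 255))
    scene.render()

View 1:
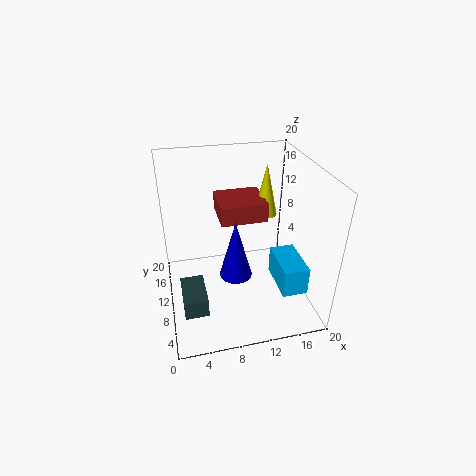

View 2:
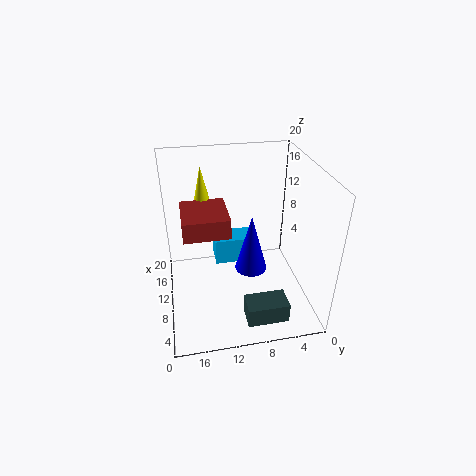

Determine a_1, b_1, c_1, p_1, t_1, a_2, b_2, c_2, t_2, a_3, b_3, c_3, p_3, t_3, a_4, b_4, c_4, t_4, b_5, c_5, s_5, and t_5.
a_1 = 8, b_1 = 11.25, c_1 = 11.25, p_1 = 6.75, t_1 = 2.75, a_2 = 15.75, b_2 = 5.75, c_2 = 1.5, t_2 = 4.25, a_3 = 1.5, b_3 = 4.75, c_3 = 1.5, p_3 = 3.25, t_3 = 2.75, a_4 = 15.25, b_4 = 14.25, c_4 = 11, t_4 = 7.75, b_5 = 8.25, c_5 = 5.25, s_5 = 2.25, t_5 = 8.25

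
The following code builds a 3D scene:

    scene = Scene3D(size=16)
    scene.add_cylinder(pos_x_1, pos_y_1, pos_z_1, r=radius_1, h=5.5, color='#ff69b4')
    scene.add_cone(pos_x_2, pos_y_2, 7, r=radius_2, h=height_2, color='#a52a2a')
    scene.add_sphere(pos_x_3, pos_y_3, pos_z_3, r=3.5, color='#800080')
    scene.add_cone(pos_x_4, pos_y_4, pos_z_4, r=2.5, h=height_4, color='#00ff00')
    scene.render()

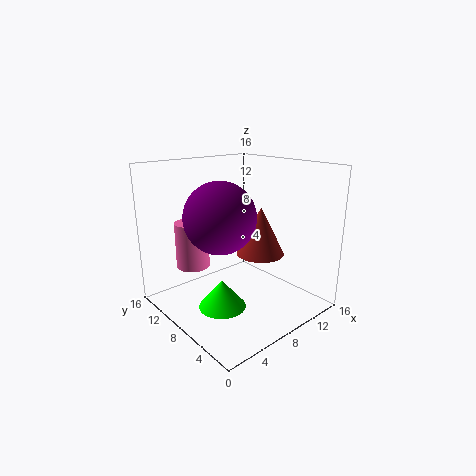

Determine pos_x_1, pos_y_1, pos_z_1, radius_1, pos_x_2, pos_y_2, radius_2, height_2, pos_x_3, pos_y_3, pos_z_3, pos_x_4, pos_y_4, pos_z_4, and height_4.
pos_x_1 = 5.5, pos_y_1 = 13.5, pos_z_1 = 3.5, radius_1 = 2, pos_x_2 = 8.5, pos_y_2 = 5, radius_2 = 2.5, height_2 = 5, pos_x_3 = 4, pos_y_3 = 6, pos_z_3 = 11.5, pos_x_4 = 4.5, pos_y_4 = 6.5, pos_z_4 = 1.5, height_4 = 3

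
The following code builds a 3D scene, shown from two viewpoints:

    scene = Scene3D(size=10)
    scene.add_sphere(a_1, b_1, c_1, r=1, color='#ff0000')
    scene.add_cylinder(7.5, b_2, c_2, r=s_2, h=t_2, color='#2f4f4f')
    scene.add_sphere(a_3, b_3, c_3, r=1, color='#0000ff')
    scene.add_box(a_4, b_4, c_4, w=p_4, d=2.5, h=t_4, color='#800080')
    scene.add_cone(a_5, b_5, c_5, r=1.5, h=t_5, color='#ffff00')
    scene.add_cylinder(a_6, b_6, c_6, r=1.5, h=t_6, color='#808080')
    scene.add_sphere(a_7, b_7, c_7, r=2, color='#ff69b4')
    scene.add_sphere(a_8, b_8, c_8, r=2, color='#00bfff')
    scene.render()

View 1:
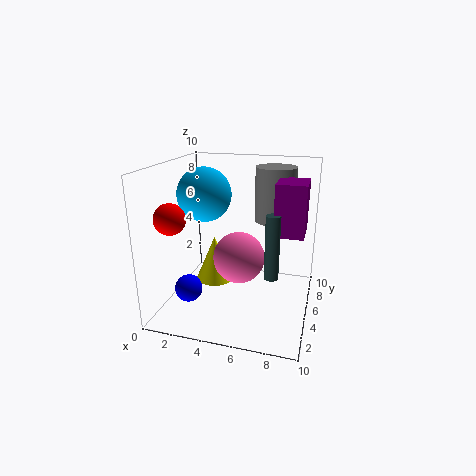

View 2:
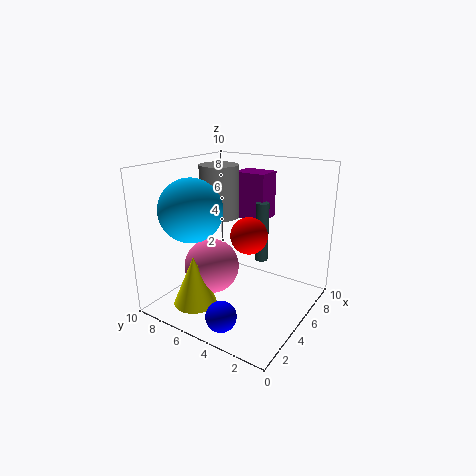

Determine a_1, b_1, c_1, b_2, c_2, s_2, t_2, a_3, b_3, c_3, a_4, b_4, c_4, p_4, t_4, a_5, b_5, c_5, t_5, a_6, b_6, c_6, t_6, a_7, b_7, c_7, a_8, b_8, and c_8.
a_1 = 1.5; b_1 = 2; c_1 = 7; b_2 = 4.5; c_2 = 2.5; s_2 = 0.5; t_2 = 4.5; a_3 = 1.5; b_3 = 4; c_3 = 1; a_4 = 7.5; b_4 = 4.5; c_4 = 5.5; p_4 = 2; t_4 = 3.5; a_5 = 2.5; b_5 = 7; c_5 = 0.5; t_5 = 3.5; a_6 = 7; b_6 = 8; c_6 = 5.5; t_6 = 4; a_7 = 4.5; b_7 = 7; c_7 = 2.5; a_8 = 2; b_8 = 6.5; c_8 = 7.5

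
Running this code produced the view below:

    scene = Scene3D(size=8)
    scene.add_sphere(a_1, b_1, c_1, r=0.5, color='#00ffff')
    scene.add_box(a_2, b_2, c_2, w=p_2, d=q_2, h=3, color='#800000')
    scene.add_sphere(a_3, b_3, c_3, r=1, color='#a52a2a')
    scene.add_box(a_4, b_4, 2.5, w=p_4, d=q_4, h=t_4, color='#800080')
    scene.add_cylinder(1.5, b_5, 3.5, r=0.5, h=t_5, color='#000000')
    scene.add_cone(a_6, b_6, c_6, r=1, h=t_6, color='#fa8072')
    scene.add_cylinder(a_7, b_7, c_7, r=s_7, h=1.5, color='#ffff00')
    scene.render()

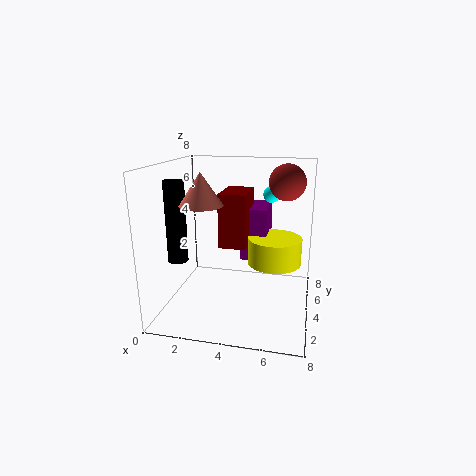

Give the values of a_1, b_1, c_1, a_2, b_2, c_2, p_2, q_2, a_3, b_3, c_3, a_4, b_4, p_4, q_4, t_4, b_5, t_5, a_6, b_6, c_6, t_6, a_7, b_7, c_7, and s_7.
a_1 = 5.5, b_1 = 6.5, c_1 = 6, a_2 = 3, b_2 = 3.5, c_2 = 3.5, p_2 = 1.5, q_2 = 2.5, a_3 = 6.5, b_3 = 5, c_3 = 7, a_4 = 4, b_4 = 4.5, p_4 = 1.5, q_4 = 2.5, t_4 = 3, b_5 = 1.5, t_5 = 4, a_6 = 3, b_6 = 1, c_6 = 6.5, t_6 = 1.5, a_7 = 6, b_7 = 4.5, c_7 = 2.5, s_7 = 1.5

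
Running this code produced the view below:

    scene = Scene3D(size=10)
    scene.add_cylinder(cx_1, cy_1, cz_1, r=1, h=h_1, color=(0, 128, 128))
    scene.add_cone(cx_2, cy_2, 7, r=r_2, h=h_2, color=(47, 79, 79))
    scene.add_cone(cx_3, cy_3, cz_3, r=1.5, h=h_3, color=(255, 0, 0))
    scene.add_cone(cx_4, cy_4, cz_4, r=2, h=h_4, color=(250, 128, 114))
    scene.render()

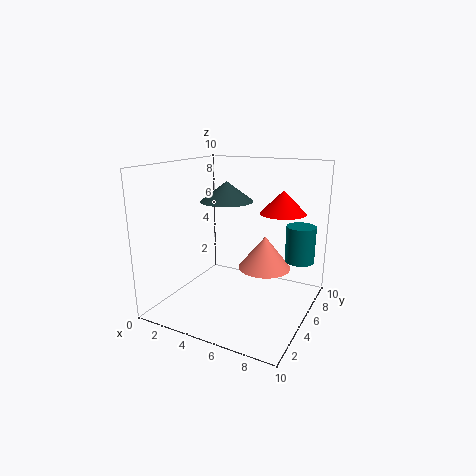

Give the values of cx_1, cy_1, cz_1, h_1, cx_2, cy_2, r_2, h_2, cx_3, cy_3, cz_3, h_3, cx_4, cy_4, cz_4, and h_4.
cx_1 = 9, cy_1 = 6.5, cz_1 = 3.5, h_1 = 2.5, cx_2 = 3, cy_2 = 7, r_2 = 2, h_2 = 1.5, cx_3 = 8, cy_3 = 5.5, cz_3 = 7, h_3 = 1.5, cx_4 = 6, cy_4 = 7.5, cz_4 = 2, h_4 = 2.5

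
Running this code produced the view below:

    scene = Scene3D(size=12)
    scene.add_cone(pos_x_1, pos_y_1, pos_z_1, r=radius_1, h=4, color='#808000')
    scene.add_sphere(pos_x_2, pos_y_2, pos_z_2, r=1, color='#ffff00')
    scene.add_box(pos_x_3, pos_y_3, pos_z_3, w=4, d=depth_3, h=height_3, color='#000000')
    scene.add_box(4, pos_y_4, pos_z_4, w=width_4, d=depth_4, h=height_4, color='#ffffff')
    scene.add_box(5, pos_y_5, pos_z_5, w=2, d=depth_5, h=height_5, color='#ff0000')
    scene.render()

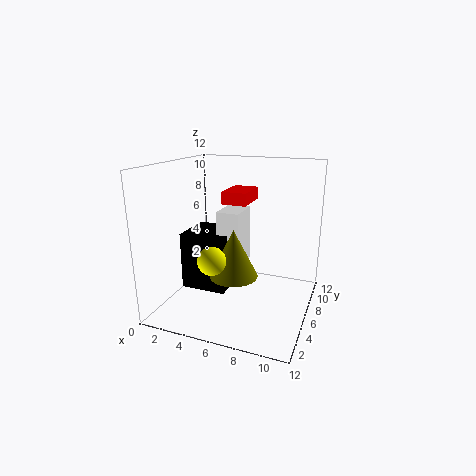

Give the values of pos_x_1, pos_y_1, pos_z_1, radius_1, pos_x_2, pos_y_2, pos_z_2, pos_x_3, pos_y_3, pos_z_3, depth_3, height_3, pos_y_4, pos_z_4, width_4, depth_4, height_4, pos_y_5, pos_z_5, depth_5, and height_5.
pos_x_1 = 6
pos_y_1 = 5
pos_z_1 = 3
radius_1 = 2
pos_x_2 = 6
pos_y_2 = 1
pos_z_2 = 6
pos_x_3 = 1
pos_y_3 = 5
pos_z_3 = 1
depth_3 = 4
height_3 = 5
pos_y_4 = 6
pos_z_4 = 3
width_4 = 2
depth_4 = 3
height_4 = 5
pos_y_5 = 5
pos_z_5 = 9
depth_5 = 3
height_5 = 1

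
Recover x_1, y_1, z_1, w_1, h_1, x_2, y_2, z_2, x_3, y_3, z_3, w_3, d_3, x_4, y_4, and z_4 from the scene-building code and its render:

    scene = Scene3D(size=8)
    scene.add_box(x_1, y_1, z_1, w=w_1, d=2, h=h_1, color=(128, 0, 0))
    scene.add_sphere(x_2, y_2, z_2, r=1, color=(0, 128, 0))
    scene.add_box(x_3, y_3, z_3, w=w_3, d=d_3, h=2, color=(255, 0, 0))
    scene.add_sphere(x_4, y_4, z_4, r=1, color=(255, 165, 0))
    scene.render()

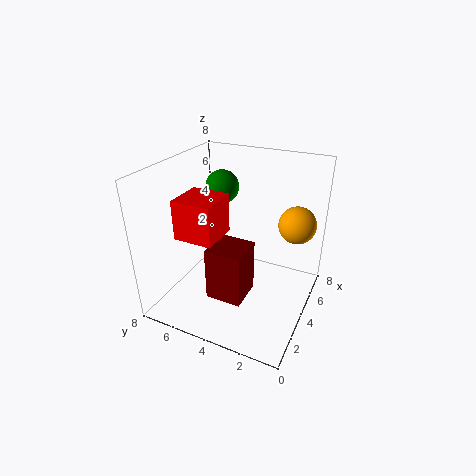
x_1 = 2, y_1 = 3, z_1 = 1, w_1 = 2, h_1 = 3, x_2 = 6, y_2 = 6, z_2 = 6, x_3 = 1, y_3 = 4, z_3 = 5, w_3 = 2, d_3 = 2, x_4 = 5, y_4 = 1, z_4 = 5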